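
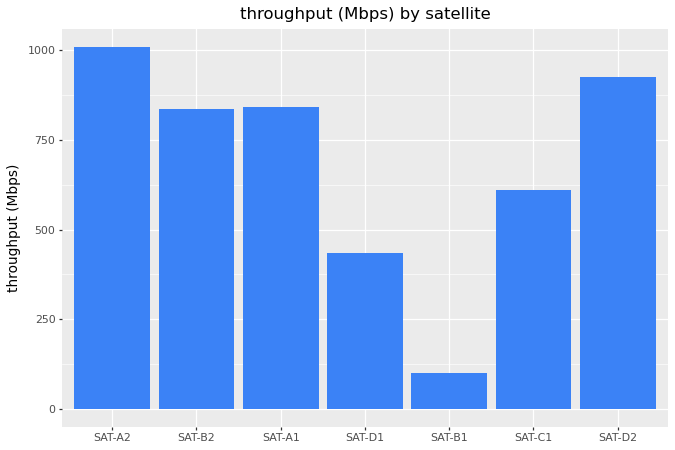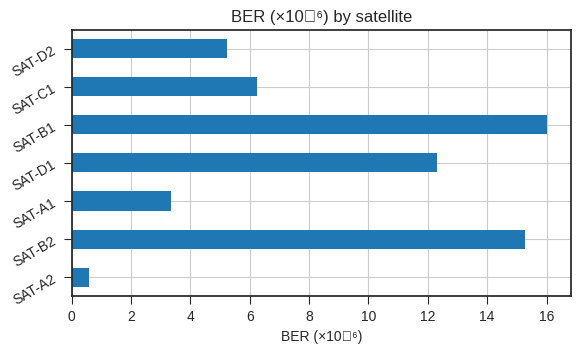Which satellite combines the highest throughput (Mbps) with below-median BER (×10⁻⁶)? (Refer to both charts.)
SAT-A2

Chart 2 median BER (×10⁻⁶) ≈ 6; below-median satellites: SAT-A2, SAT-A1, SAT-D2. Among those, SAT-A2 has the highest throughput (Mbps) (≈ 1000).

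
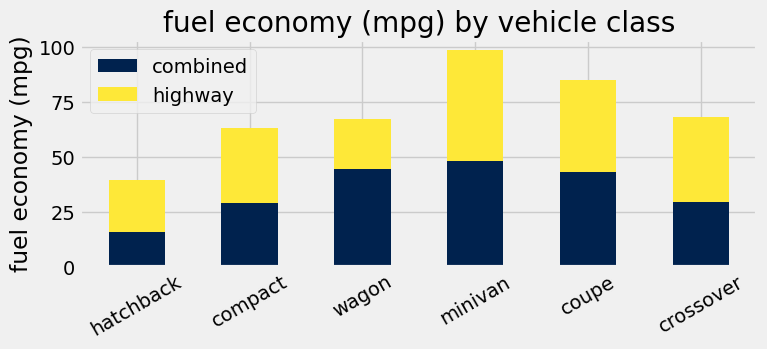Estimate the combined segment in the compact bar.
≈ 30

combined top ≈ 30, bottom ≈ 0; segment ≈ 30.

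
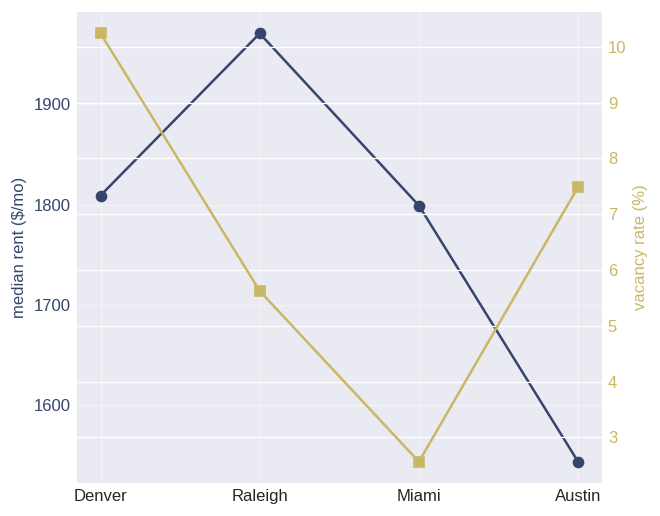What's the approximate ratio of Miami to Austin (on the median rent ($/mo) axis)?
Miami ≈ 1800, Austin ≈ 1550; 1800/1550 ≈ 1.16.

≈ 1.16×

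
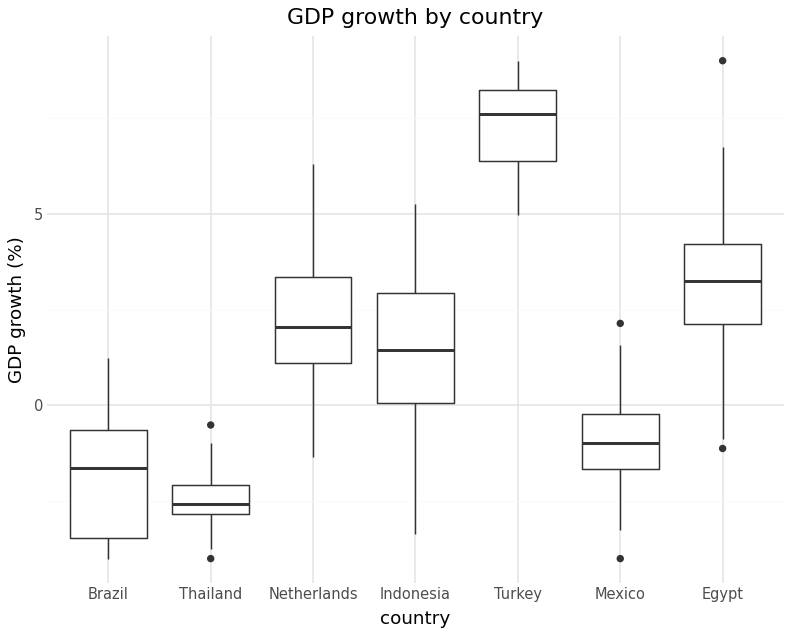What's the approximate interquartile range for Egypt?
Q3 ≈ 4, Q1 ≈ 2; IQR ≈ 2.

≈ 2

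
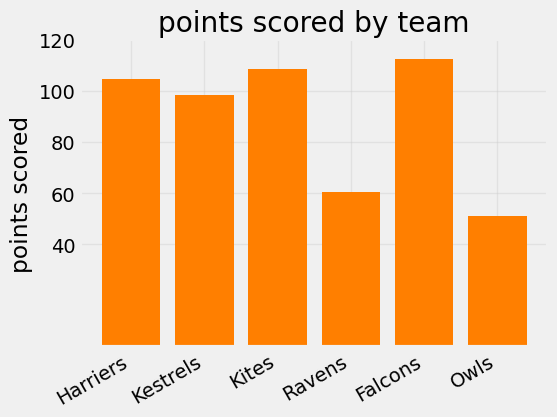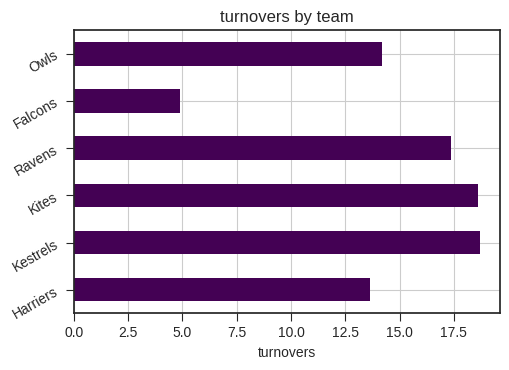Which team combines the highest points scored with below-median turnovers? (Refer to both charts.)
Chart 2 median turnovers ≈ 16; below-median teams: Harriers, Falcons, Owls. Among those, Falcons has the highest points scored (≈ 120).

Falcons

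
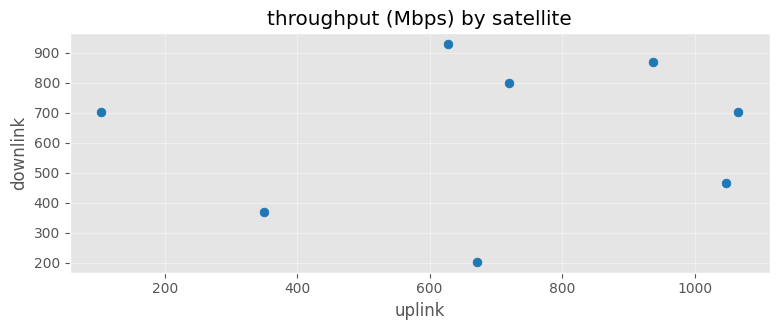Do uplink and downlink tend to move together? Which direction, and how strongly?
Points are roughly uncorrelated; weak (|r| ≈ 0.1).

no clear correlation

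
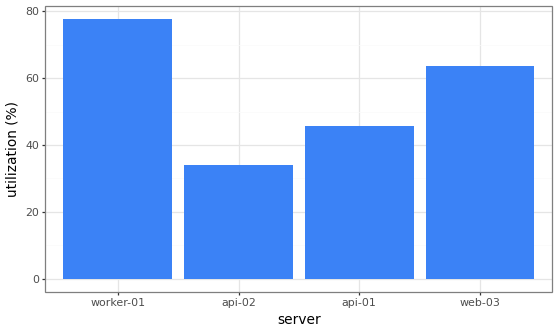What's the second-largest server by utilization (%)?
Top 3: worker-01 ≈ 80, web-03 ≈ 60, api-01 ≈ 50.

web-03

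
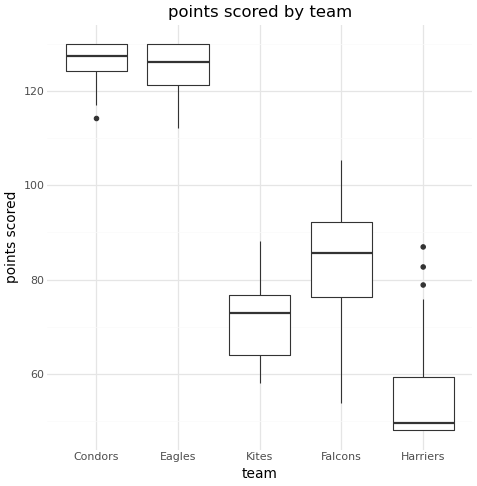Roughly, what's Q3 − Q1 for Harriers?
Q3 ≈ 60, Q1 ≈ 50; IQR ≈ 10.

≈ 10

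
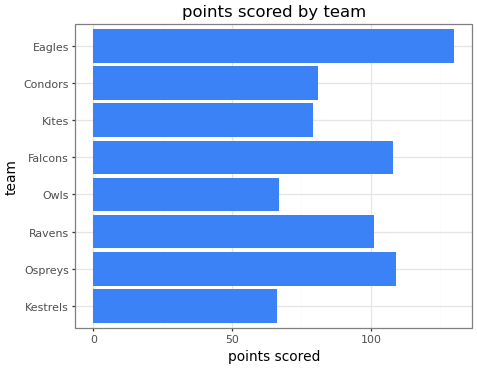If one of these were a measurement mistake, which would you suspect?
Eagles

Eagles ≈ 120; the rest sit between ≈ 60 and ≈ 100.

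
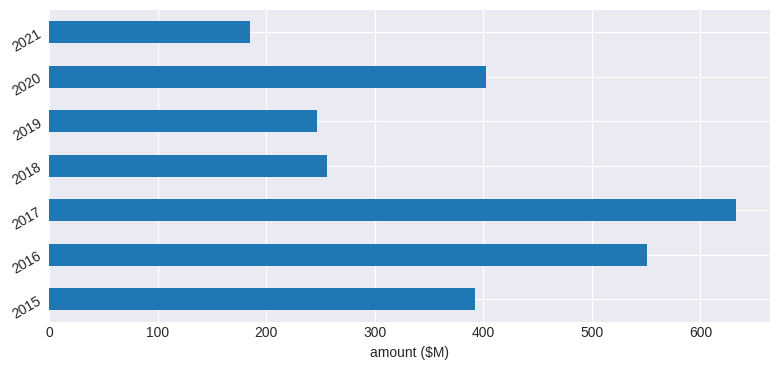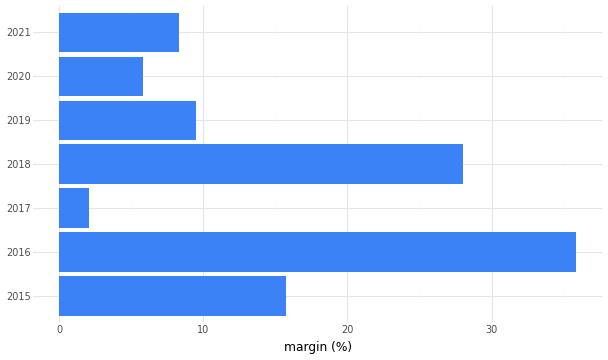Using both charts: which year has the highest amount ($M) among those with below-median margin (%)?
2017

Chart 2 median margin (%) ≈ 10; below-median years: 2017, 2020, 2021. Among those, 2017 has the highest amount ($M) (≈ 600).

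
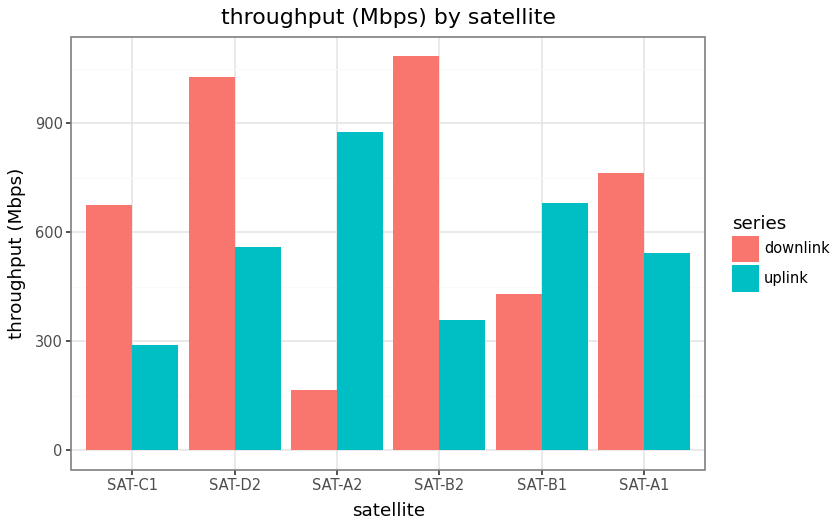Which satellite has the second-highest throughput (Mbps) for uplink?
Top 3 for uplink: SAT-A2 ≈ 900, SAT-B1 ≈ 700, SAT-D2 ≈ 600.

SAT-B1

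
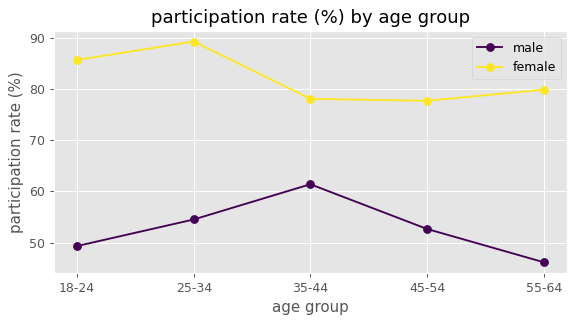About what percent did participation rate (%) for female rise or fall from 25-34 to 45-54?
≈ -11.1%

25-34 ≈ 90, 45-54 ≈ 80; (80 − 90) / 90 ≈ -11.1%.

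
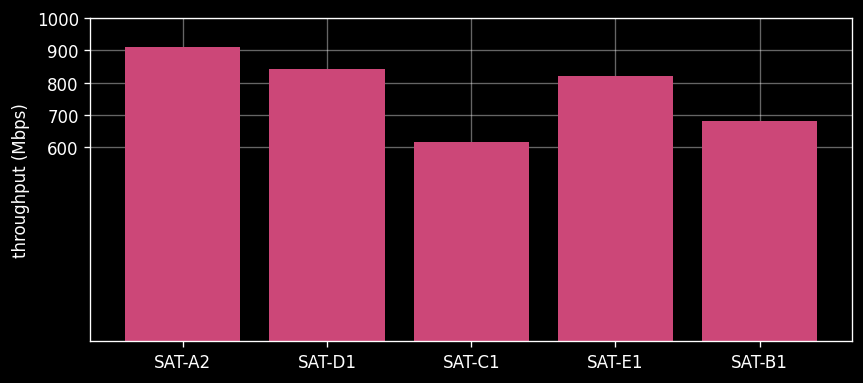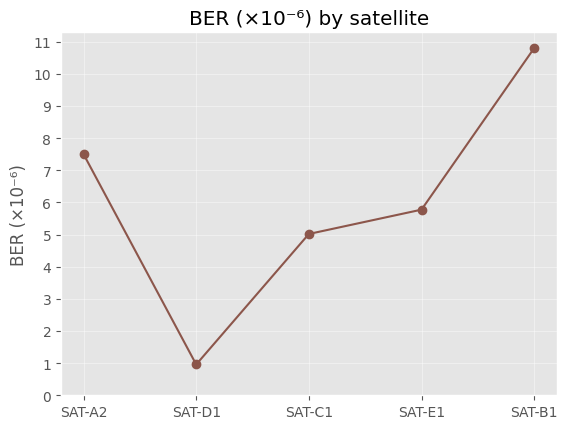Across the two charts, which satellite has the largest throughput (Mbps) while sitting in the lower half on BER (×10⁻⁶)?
SAT-D1

Chart 2 median BER (×10⁻⁶) ≈ 6; below-median satellites: SAT-D1, SAT-C1. Among those, SAT-D1 has the highest throughput (Mbps) (≈ 800).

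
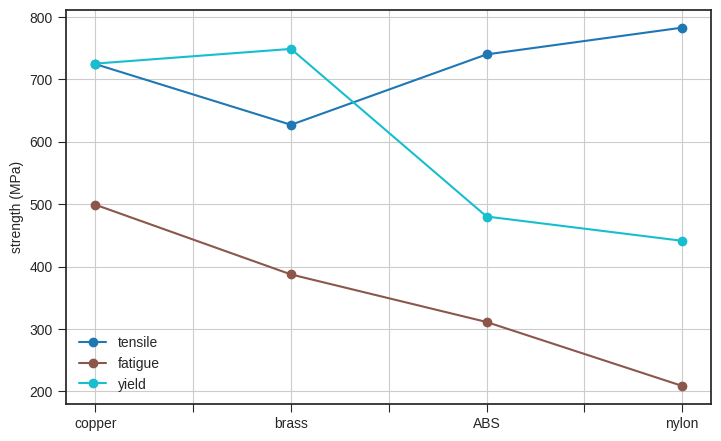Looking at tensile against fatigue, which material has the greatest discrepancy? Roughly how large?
nylon, ≈ 600 MPa

nylon: tensile ≈ 800, fatigue ≈ 200 → gap ≈ 600. Next-largest (ABS) is only ≈ 450.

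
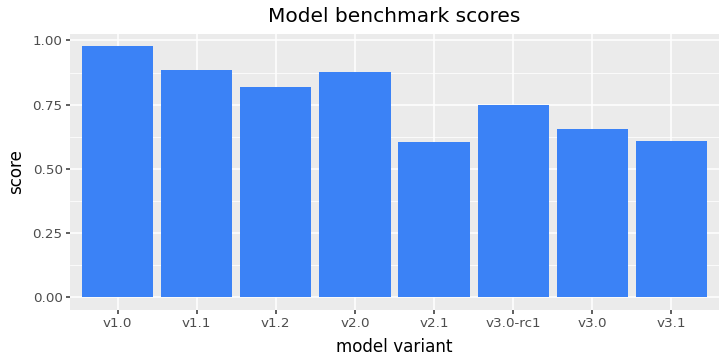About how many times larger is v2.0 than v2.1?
v2.0 ≈ 0.9, v2.1 ≈ 0.6; 0.9/0.6 ≈ 1.5.

≈ 1.5×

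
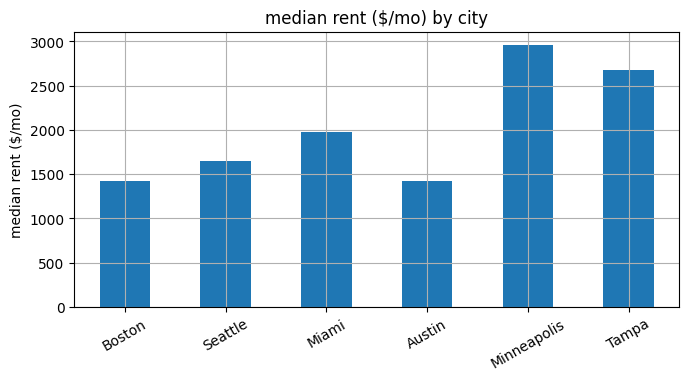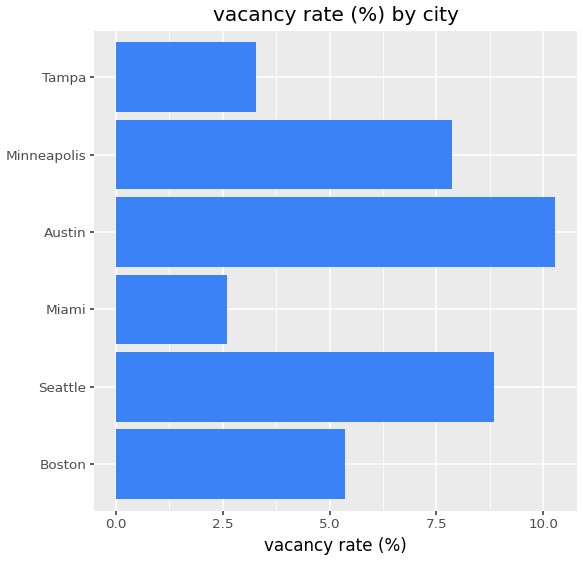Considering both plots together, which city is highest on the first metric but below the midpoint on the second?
Chart 2 median vacancy rate (%) ≈ 7; below-median cities: Boston, Miami, Tampa. Among those, Tampa has the highest median rent ($/mo) (≈ 2500).

Tampa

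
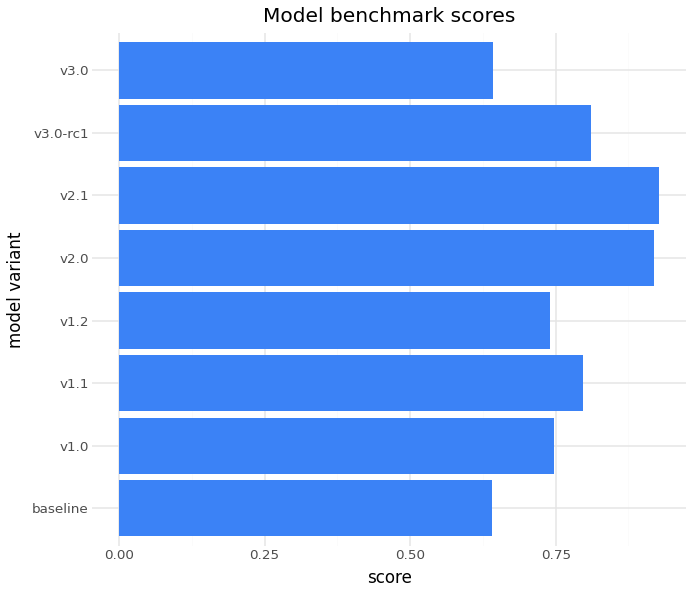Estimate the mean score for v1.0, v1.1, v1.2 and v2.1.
≈ 0.78

(0.7 + 0.8 + 0.7 + 0.9) / 4 ≈ 0.78.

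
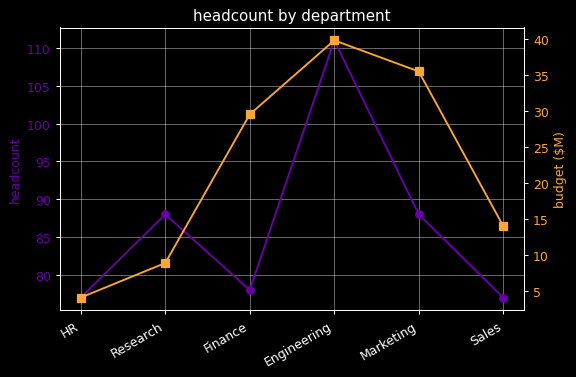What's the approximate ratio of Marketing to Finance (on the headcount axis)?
≈ 1.12×

Marketing ≈ 90, Finance ≈ 80; 90/80 ≈ 1.12.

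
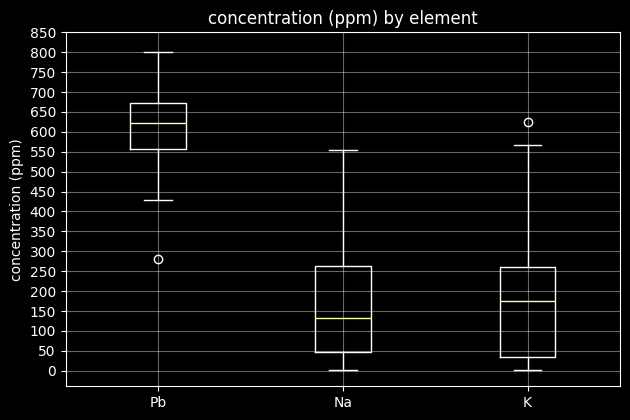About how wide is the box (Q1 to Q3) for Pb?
≈ 100

Q3 ≈ 650, Q1 ≈ 550; IQR ≈ 100.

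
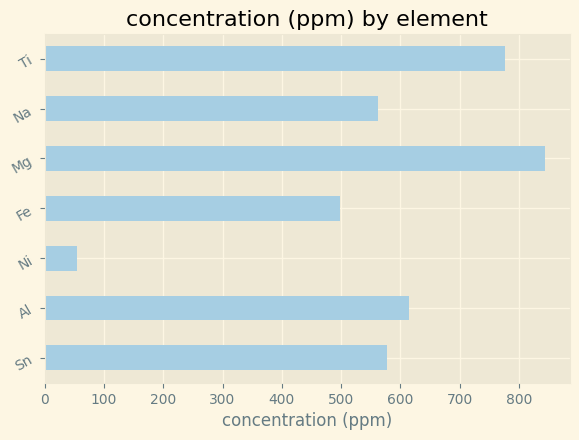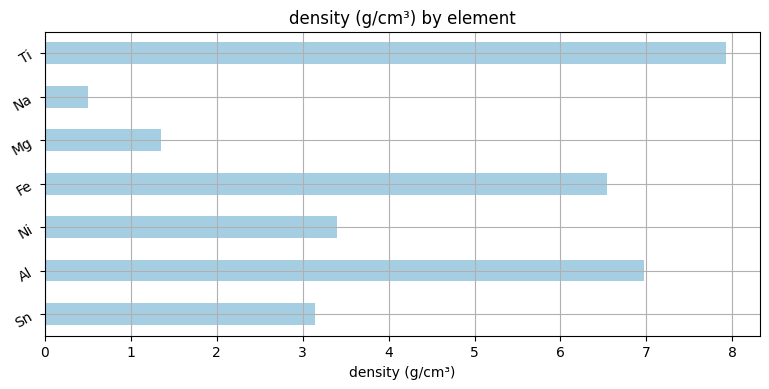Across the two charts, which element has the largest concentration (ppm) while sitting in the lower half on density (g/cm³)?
Chart 2 median density (g/cm³) ≈ 3; below-median elements: Sn, Mg, Na. Among those, Mg has the highest concentration (ppm) (≈ 800).

Mg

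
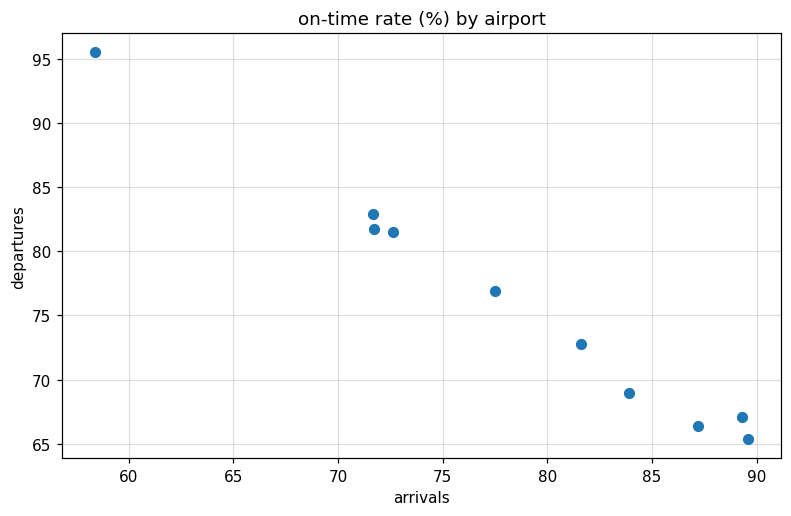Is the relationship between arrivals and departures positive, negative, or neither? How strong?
negative, strong

Points are negatively correlated; strong (|r| ≈ 1.0).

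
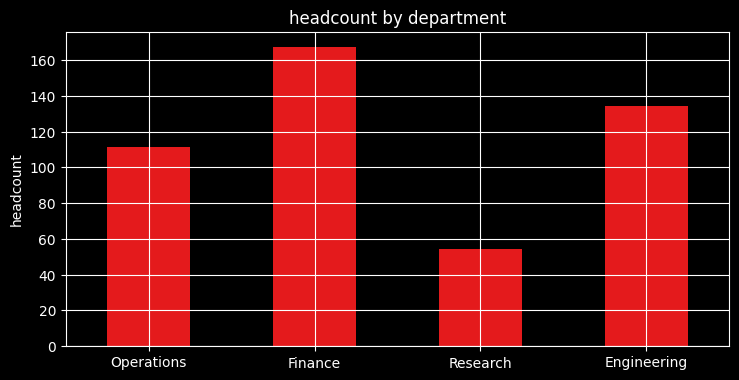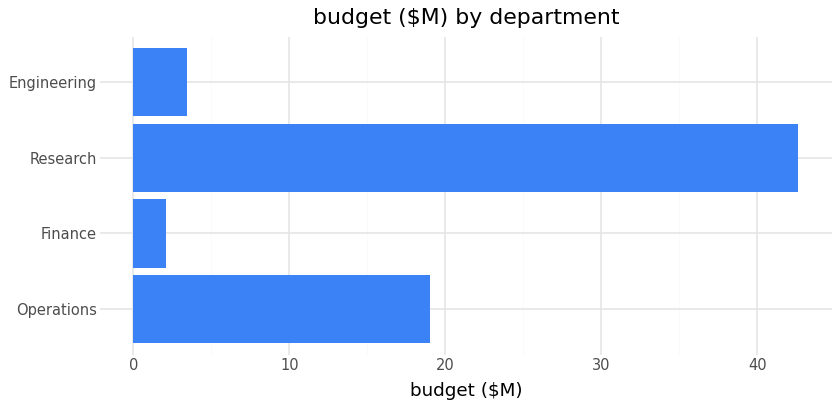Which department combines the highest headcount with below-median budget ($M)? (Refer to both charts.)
Chart 2 median budget ($M) ≈ 10; below-median departments: Finance, Engineering. Among those, Finance has the highest headcount (≈ 160).

Finance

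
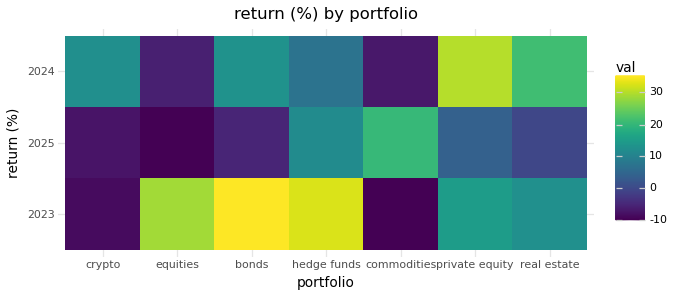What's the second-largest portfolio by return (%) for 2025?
Top 3 for 2025: commodities ≈ 20, hedge funds ≈ 10, private equity ≈ 5.

hedge funds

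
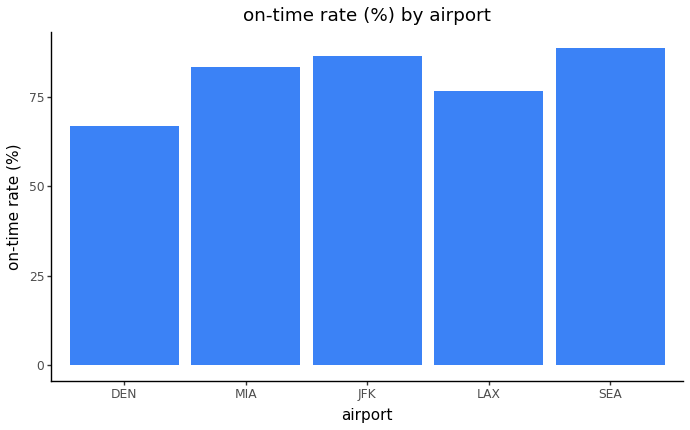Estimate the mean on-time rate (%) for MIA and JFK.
(80 + 90) / 2 ≈ 85.

≈ 85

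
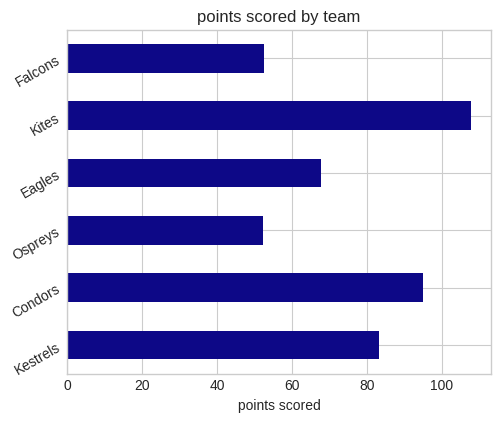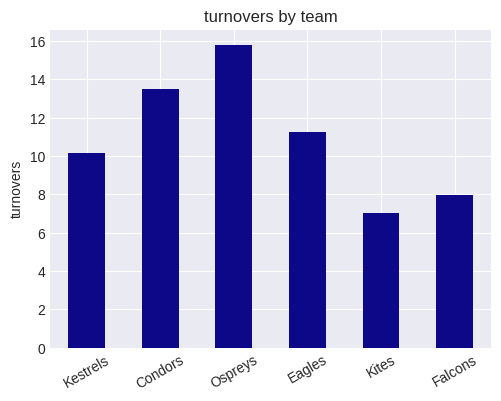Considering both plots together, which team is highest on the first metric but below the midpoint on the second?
Chart 2 median turnovers ≈ 10; below-median teams: Kestrels, Kites, Falcons. Among those, Kites has the highest points scored (≈ 110).

Kites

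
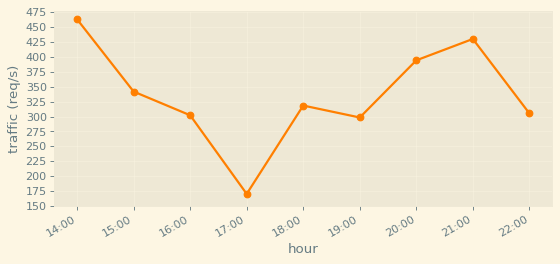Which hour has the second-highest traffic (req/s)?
21:00

Top 3: 14:00 ≈ 475, 21:00 ≈ 425, 20:00 ≈ 400.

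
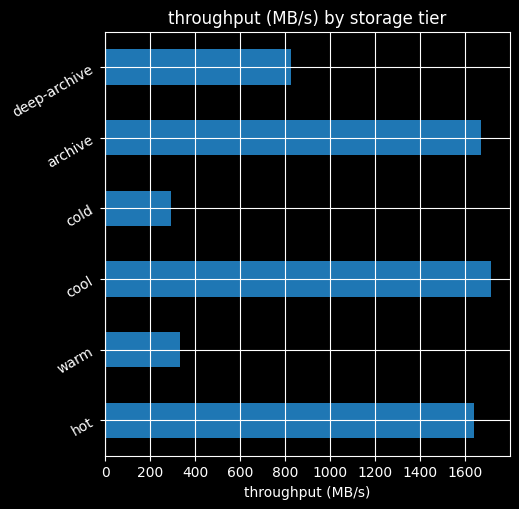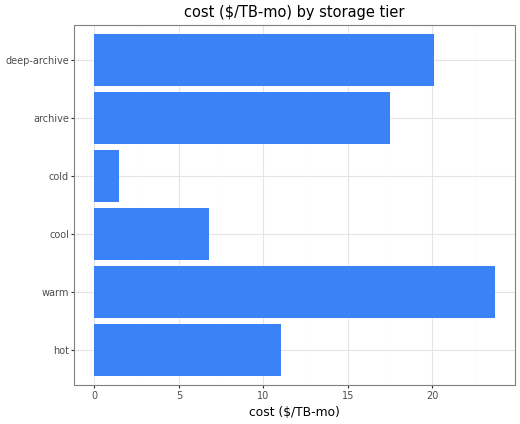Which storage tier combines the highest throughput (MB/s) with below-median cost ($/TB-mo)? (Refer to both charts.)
cool

Chart 2 median cost ($/TB-mo) ≈ 15; below-median storage tiers: hot, cool, cold. Among those, cool has the highest throughput (MB/s) (≈ 1800).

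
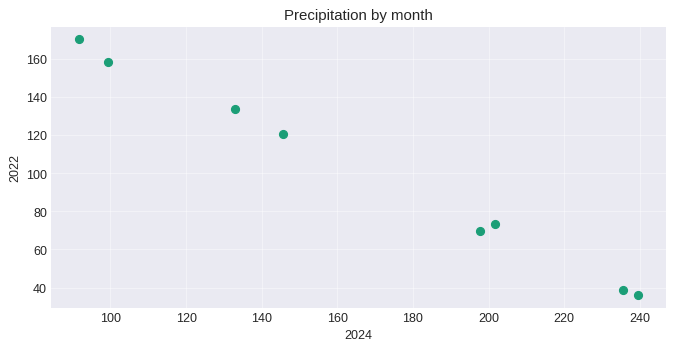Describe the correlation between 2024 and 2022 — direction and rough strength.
negative, strong

Points are negatively correlated; strong (|r| ≈ 1.0).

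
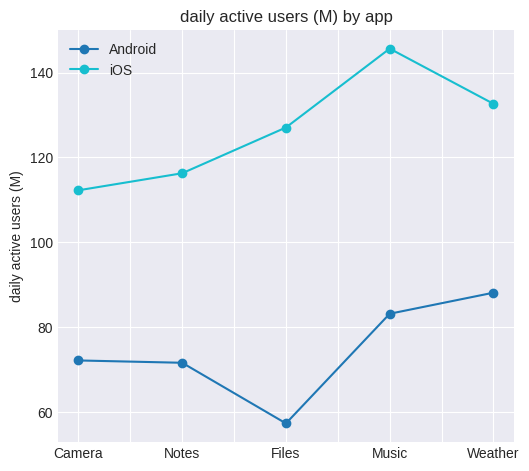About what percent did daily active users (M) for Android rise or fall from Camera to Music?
Camera ≈ 70, Music ≈ 80; (80 − 70) / 70 ≈ +14.3%.

≈ +14.3%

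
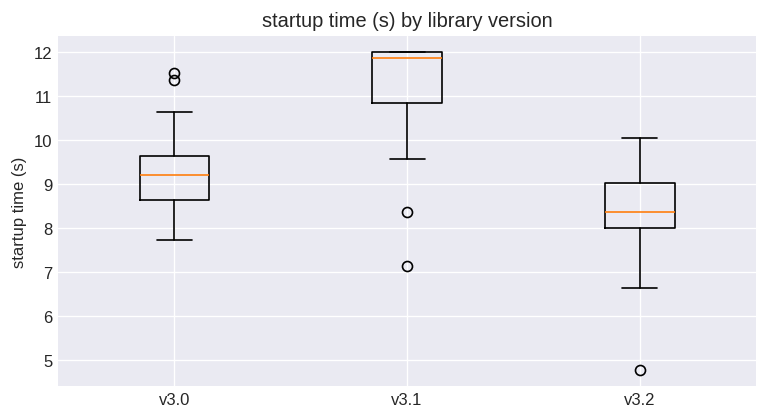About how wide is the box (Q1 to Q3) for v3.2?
Q3 ≈ 9.0, Q1 ≈ 8.0; IQR ≈ 1.0.

≈ 1.0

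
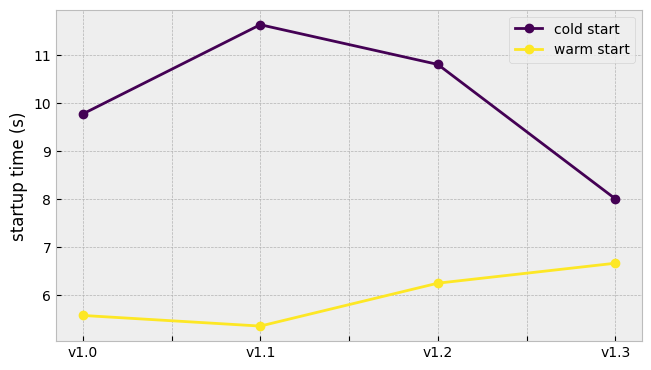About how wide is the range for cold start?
Max v1.1 ≈ 12, min v1.3 ≈ 8; range ≈ 4.

≈ 4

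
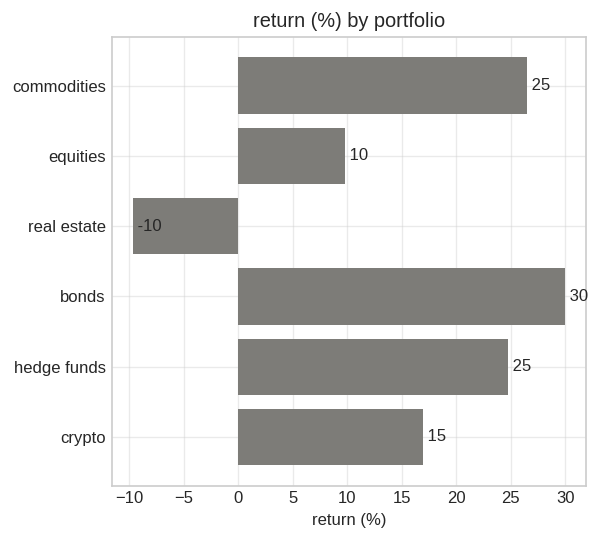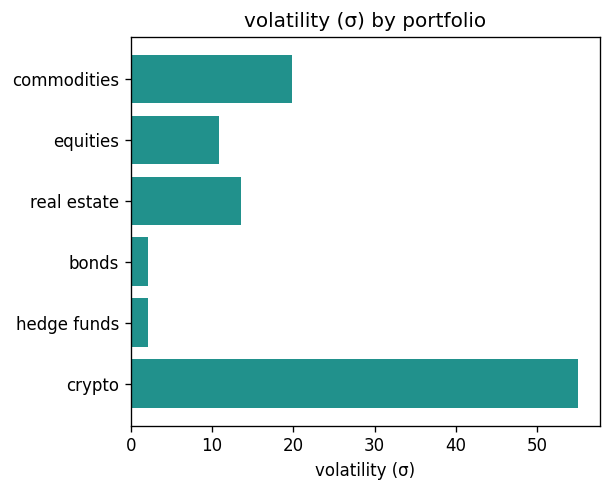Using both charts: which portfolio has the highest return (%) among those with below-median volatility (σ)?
Chart 2 median volatility (σ) ≈ 10; below-median portfolios: equities, bonds, hedge funds. Among those, bonds has the highest return (%) (≈ 30).

bonds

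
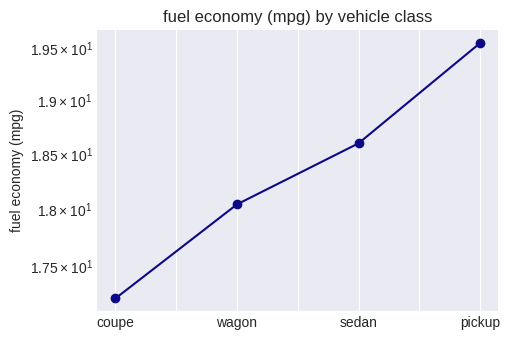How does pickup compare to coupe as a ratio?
≈ 1.14×

pickup ≈ 19.6, coupe ≈ 17.2; 19.6/17.2 ≈ 1.14.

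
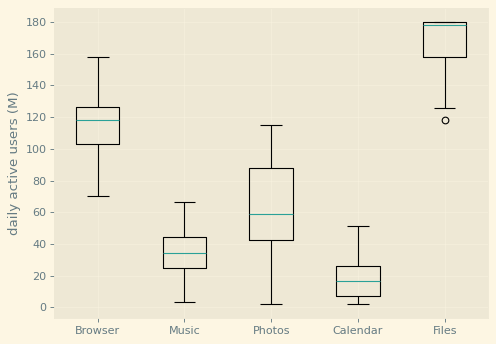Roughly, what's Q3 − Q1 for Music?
≈ 20

Q3 ≈ 40, Q1 ≈ 20; IQR ≈ 20.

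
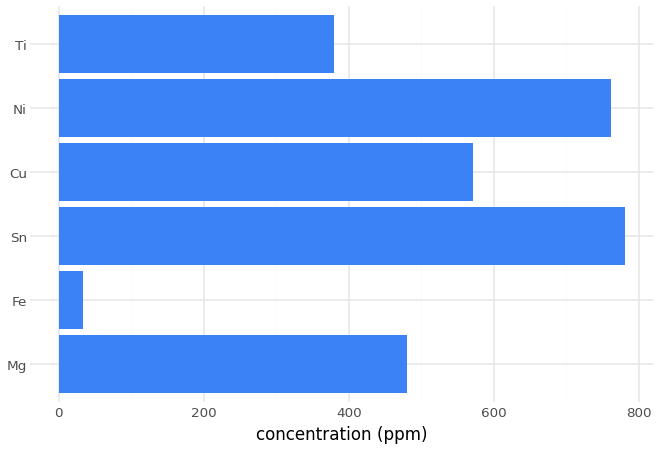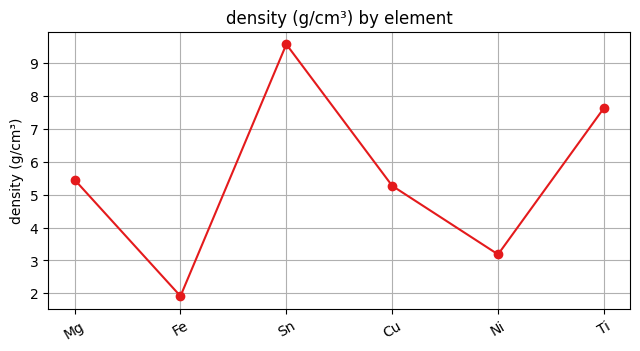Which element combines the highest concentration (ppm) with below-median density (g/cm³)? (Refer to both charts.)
Chart 2 median density (g/cm³) ≈ 5; below-median elements: Fe, Cu, Ni. Among those, Ni has the highest concentration (ppm) (≈ 800).

Ni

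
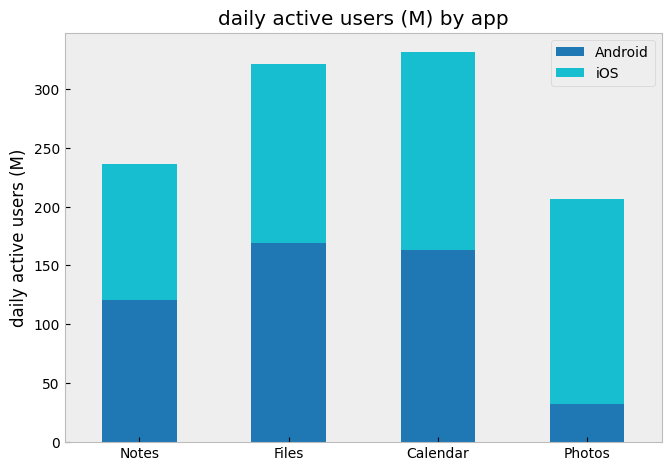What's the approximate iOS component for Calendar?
iOS top ≈ 350, bottom ≈ 150; segment ≈ 200.

≈ 200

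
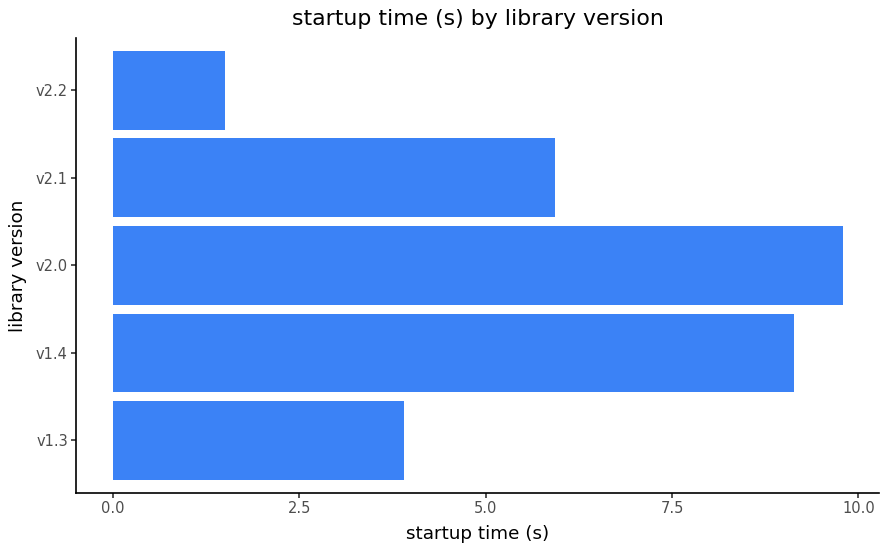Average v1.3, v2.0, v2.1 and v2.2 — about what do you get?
≈ 6

(4 + 10 + 6 + 2) / 4 ≈ 6.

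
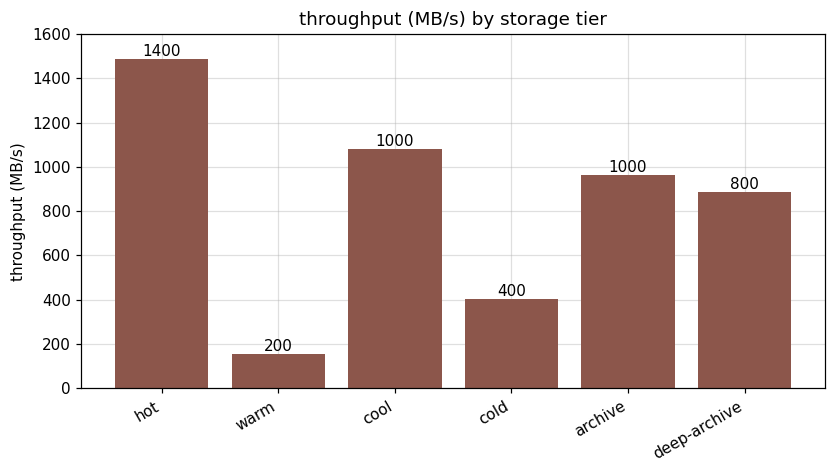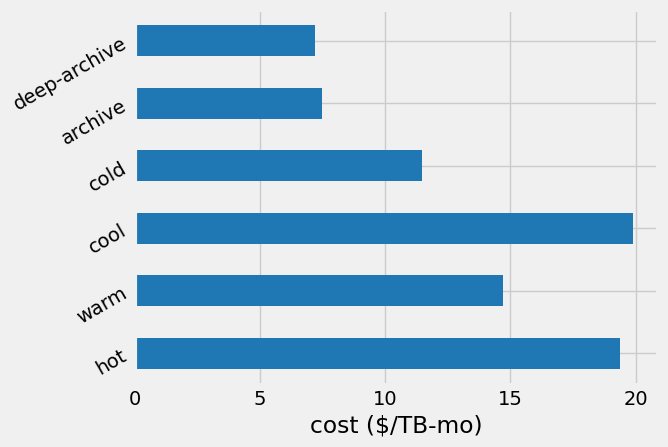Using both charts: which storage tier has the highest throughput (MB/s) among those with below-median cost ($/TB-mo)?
Chart 2 median cost ($/TB-mo) ≈ 14; below-median storage tiers: cold, archive, deep-archive. Among those, archive has the highest throughput (MB/s) (≈ 1000).

archive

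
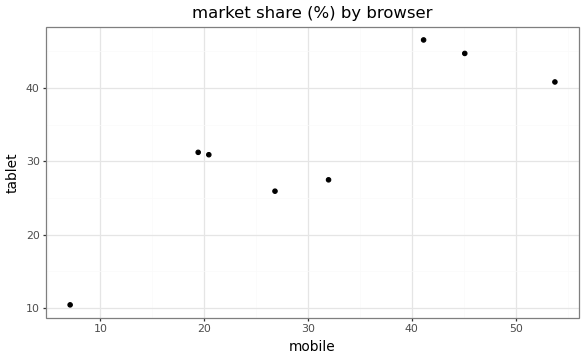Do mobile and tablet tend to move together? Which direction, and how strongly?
positive, strong

Points are positively correlated; strong (|r| ≈ 0.9).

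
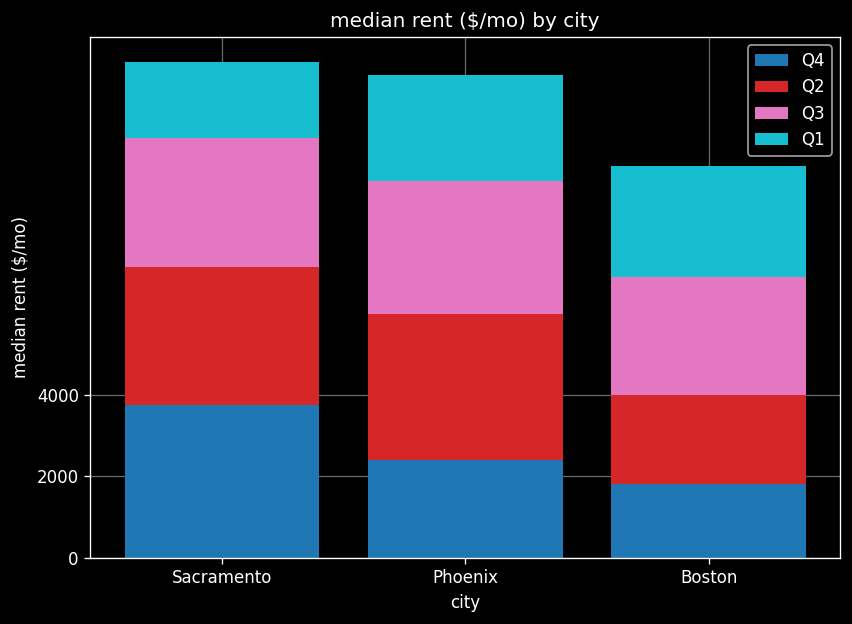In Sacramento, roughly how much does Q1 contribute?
≈ 2000

Q1 top ≈ 12000, bottom ≈ 10000; segment ≈ 2000.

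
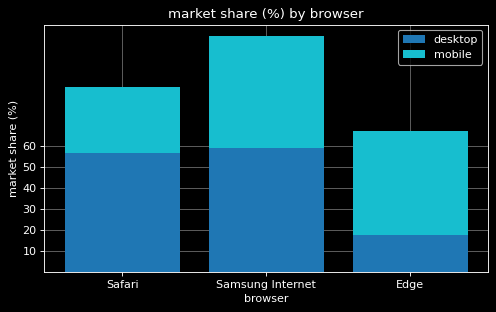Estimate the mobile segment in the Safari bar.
≈ 30

mobile top ≈ 90, bottom ≈ 60; segment ≈ 30.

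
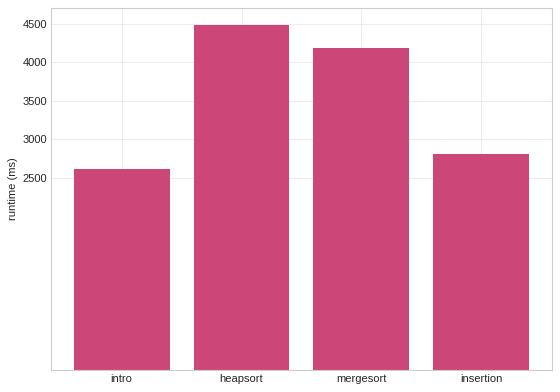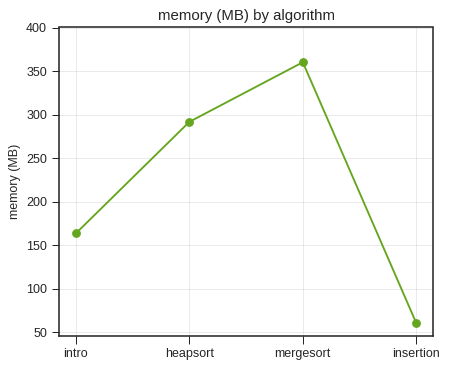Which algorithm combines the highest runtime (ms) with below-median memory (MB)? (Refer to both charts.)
insertion

Chart 2 median memory (MB) ≈ 250; below-median algorithms: intro, insertion. Among those, insertion has the highest runtime (ms) (≈ 3000).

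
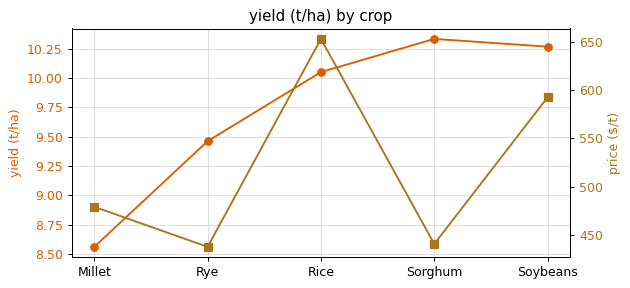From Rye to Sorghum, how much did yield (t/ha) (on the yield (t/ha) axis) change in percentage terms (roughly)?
≈ +10.6%

Rye ≈ 9.4, Sorghum ≈ 10.4; (10.4 − 9.4) / 9.4 ≈ +10.6%.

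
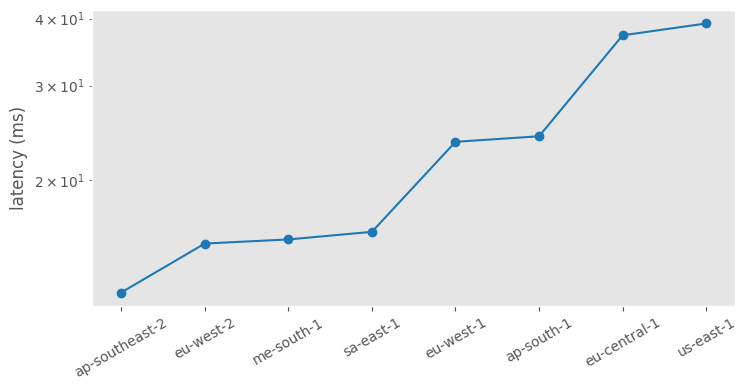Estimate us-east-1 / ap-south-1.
us-east-1 ≈ 40, ap-south-1 ≈ 25; 40/25 ≈ 1.6.

≈ 1.6×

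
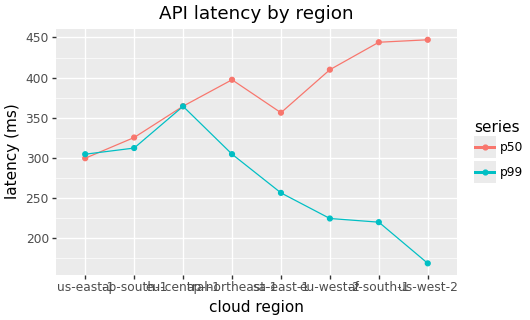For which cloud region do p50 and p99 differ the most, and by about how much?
us-west-2, ≈ 275 ms

us-west-2: p50 ≈ 450, p99 ≈ 175 → gap ≈ 275. Next-largest (af-south-1) is only ≈ 225.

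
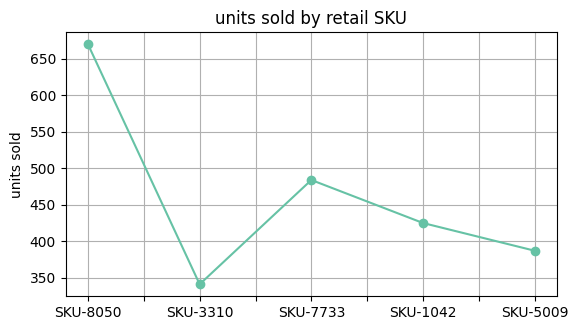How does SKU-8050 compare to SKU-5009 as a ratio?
≈ 1.62×

SKU-8050 ≈ 650, SKU-5009 ≈ 400; 650/400 ≈ 1.62.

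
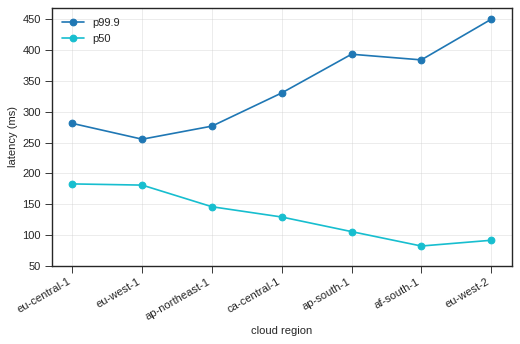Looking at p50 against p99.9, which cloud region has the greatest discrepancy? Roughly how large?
eu-west-2: p50 ≈ 100, p99.9 ≈ 450 → gap ≈ 350. Next-largest (af-south-1) is only ≈ 300.

eu-west-2, ≈ 350 ms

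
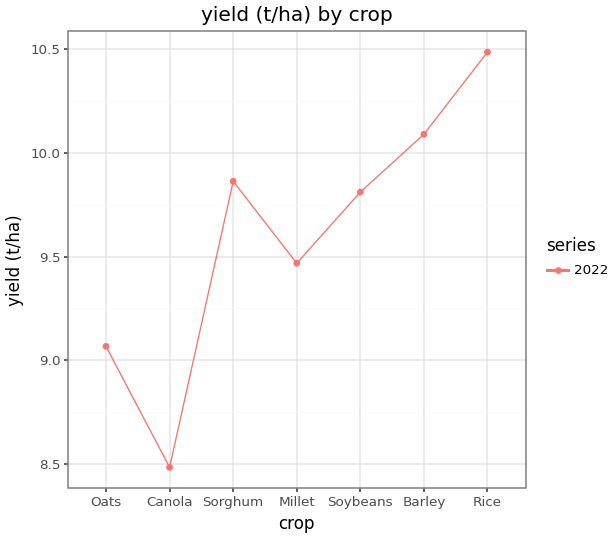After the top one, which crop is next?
Barley

Top 3: Rice ≈ 10.4, Barley ≈ 10.0, Sorghum ≈ 9.8.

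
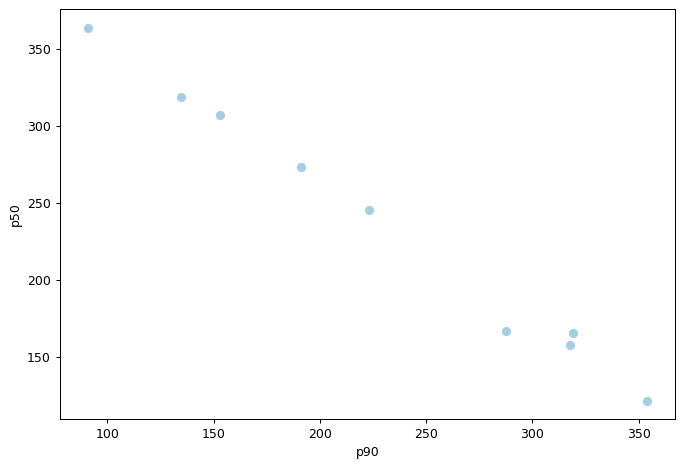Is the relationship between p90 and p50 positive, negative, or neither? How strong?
negative, strong

Points are negatively correlated; strong (|r| ≈ 1.0).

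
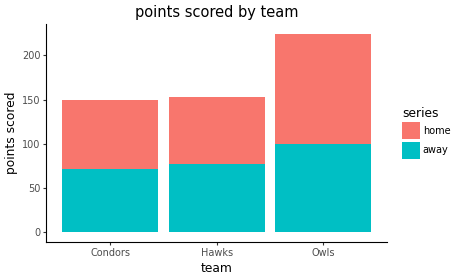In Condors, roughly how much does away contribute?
away top ≈ 80, bottom ≈ 0; segment ≈ 80.

≈ 80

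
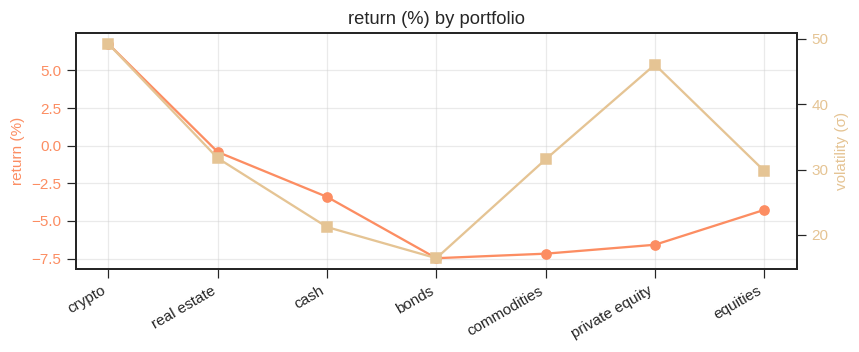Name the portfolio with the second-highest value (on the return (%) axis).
real estate

Top 3 (on the return (%) axis): crypto ≈ 6, real estate ≈ 0, cash ≈ -4.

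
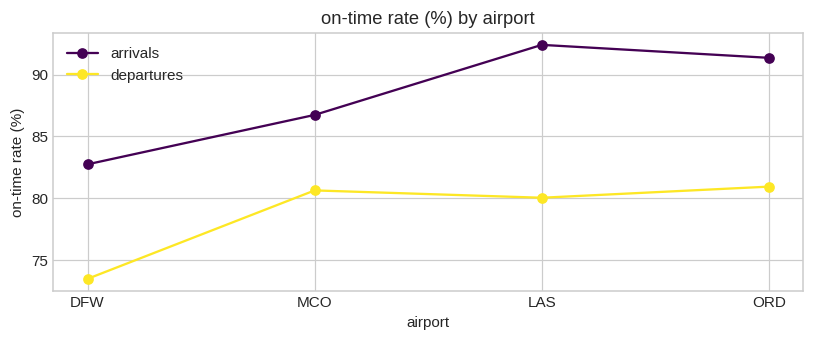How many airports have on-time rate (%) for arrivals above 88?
2

Above 88: LAS, ORD.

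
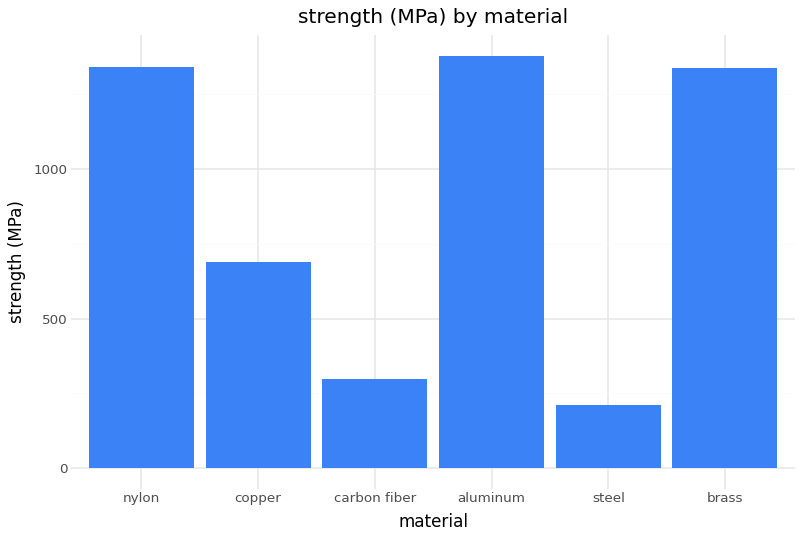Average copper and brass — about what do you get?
≈ 1000

(600 + 1400) / 2 ≈ 1000.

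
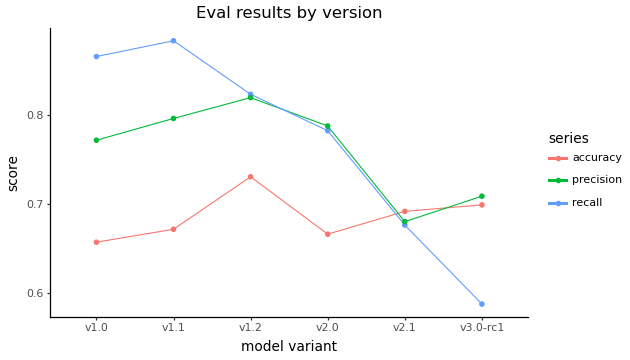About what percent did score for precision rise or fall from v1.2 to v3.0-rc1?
v1.2 ≈ 0.80, v3.0-rc1 ≈ 0.70; (0.70 − 0.80) / 0.80 ≈ -12.5%.

≈ -12.5%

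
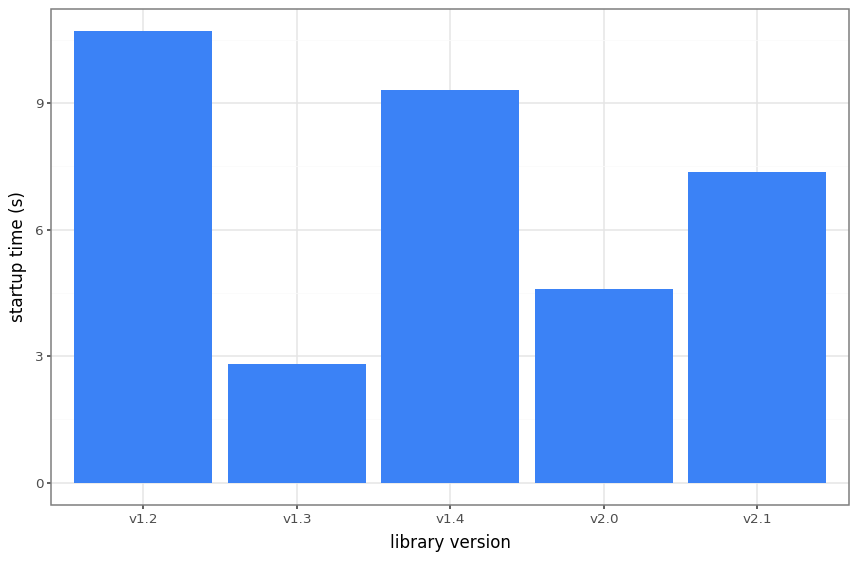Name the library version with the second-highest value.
v1.4

Top 3: v1.2 ≈ 11, v1.4 ≈ 9, v2.1 ≈ 7.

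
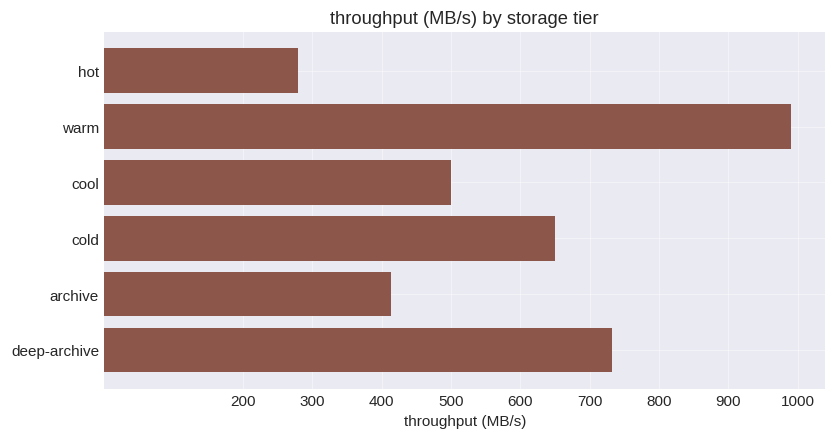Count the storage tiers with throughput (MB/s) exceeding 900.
Above 900: warm.

1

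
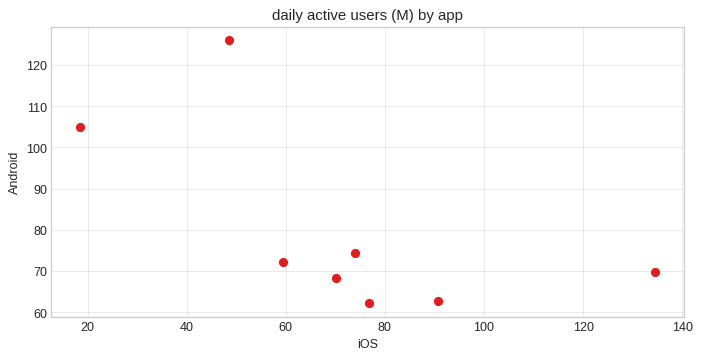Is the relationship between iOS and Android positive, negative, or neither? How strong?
Points are negatively correlated; moderate (|r| ≈ 0.6).

negative, moderate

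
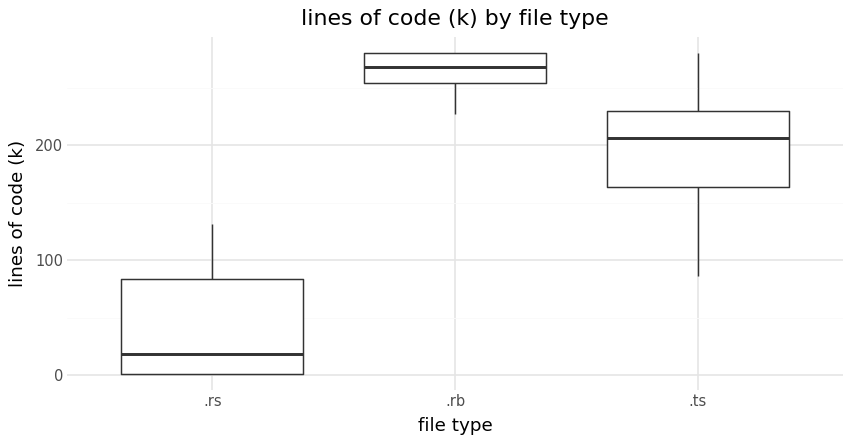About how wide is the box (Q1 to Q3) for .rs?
≈ 75

Q3 ≈ 75, Q1 ≈ 0; IQR ≈ 75.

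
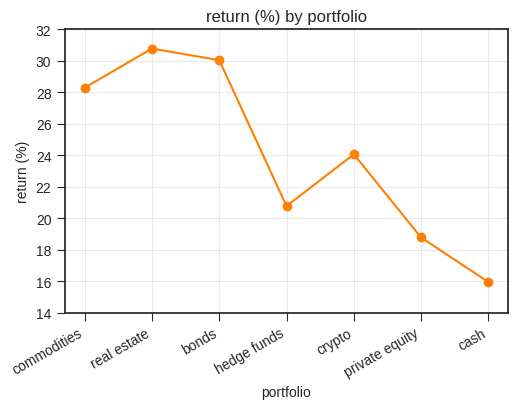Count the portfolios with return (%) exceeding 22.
Above 22: commodities, real estate, bonds, crypto.

4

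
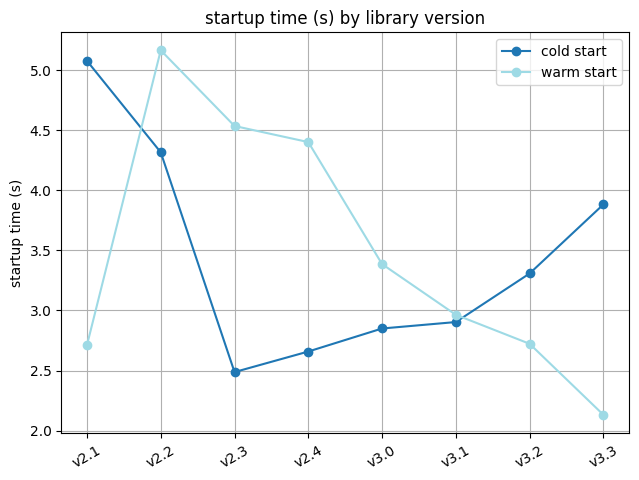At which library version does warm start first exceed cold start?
v2.2

v2.1: warm start ≈ 2.5 vs cold start ≈ 5.0 (not yet); v2.2: warm start ≈ 5.0 vs cold start ≈ 4.5 (first crossover).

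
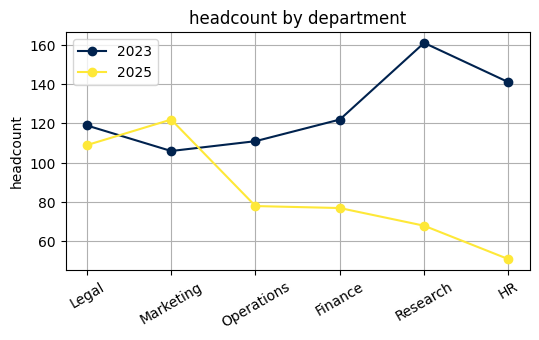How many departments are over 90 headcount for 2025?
Above 90: Legal, Marketing.

2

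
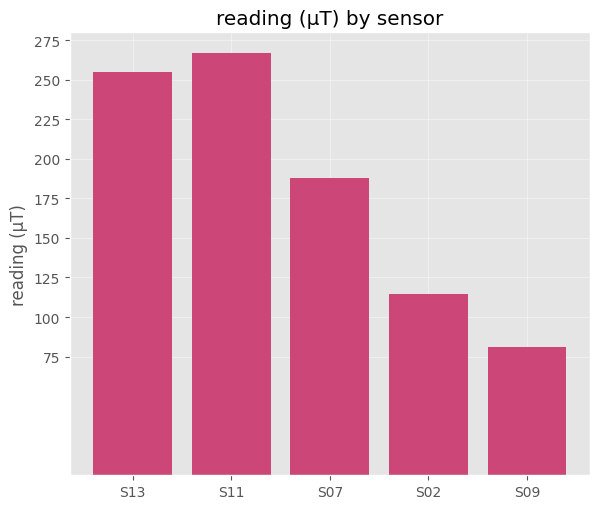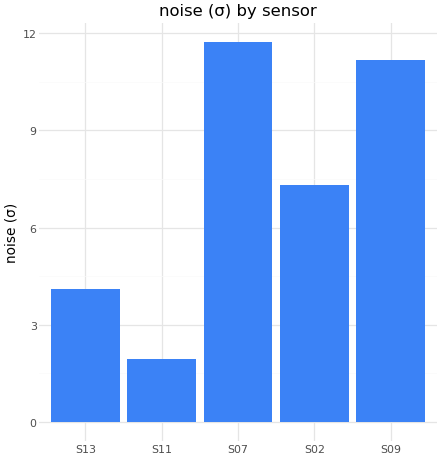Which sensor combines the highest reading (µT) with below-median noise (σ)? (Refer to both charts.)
Chart 2 median noise (σ) ≈ 8; below-median sensors: S13, S11. Among those, S11 has the highest reading (µT) (≈ 275).

S11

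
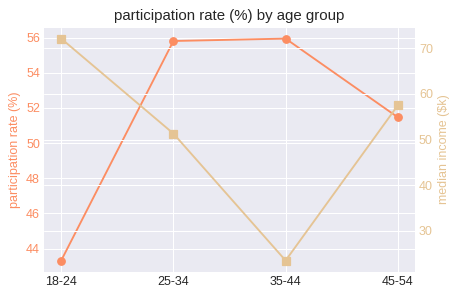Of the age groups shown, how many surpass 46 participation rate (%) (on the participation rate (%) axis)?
3

Above 46: 25-34, 35-44, 45-54.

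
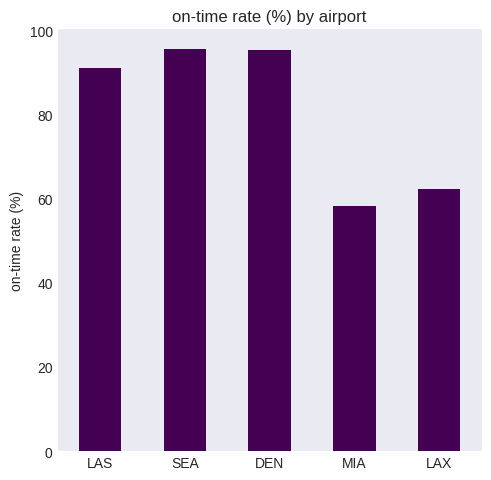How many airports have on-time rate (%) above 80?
3

Above 80: LAS, SEA, DEN.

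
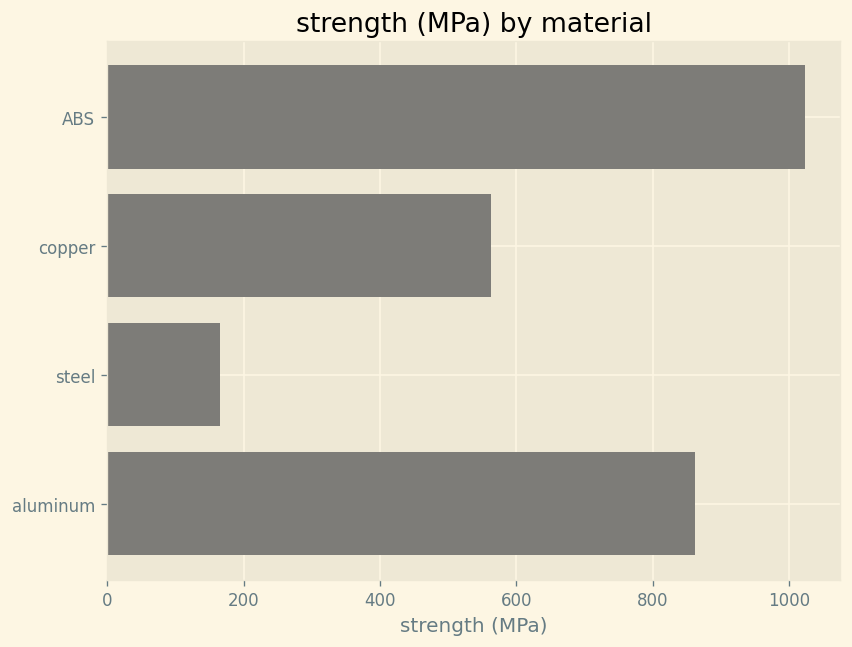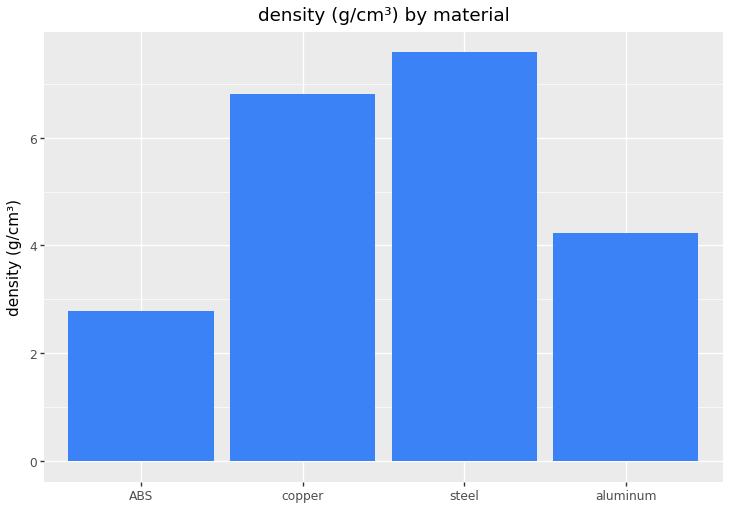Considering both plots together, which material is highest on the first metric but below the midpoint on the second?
ABS

Chart 2 median density (g/cm³) ≈ 6; below-median materials: ABS, aluminum. Among those, ABS has the highest strength (MPa) (≈ 1000).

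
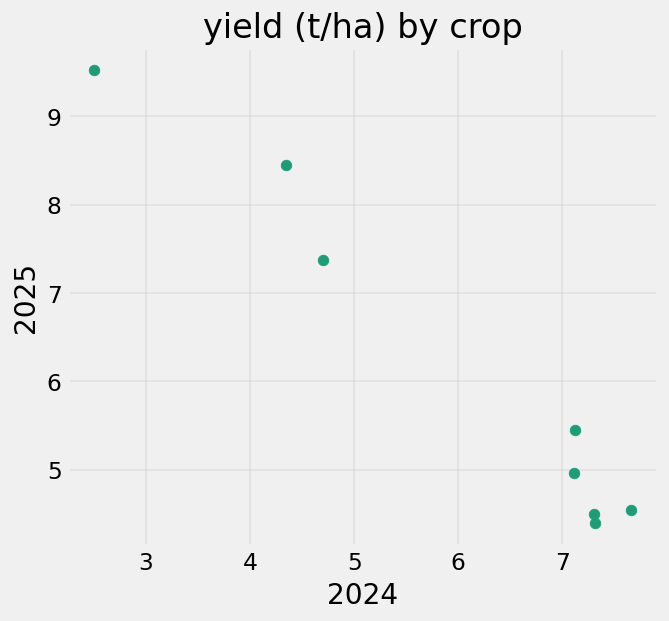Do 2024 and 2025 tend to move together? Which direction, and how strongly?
Points are negatively correlated; strong (|r| ≈ 1.0).

negative, strong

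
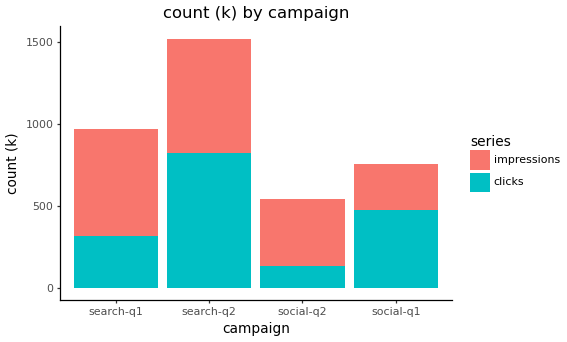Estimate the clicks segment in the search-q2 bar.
clicks top ≈ 800, bottom ≈ 0; segment ≈ 800.

≈ 800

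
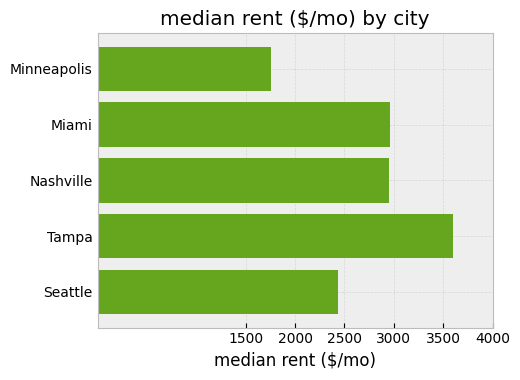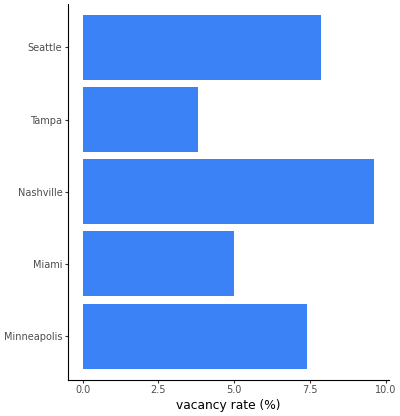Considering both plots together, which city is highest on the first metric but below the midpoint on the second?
Chart 2 median vacancy rate (%) ≈ 7; below-median cities: Miami, Tampa. Among those, Tampa has the highest median rent ($/mo) (≈ 3500).

Tampa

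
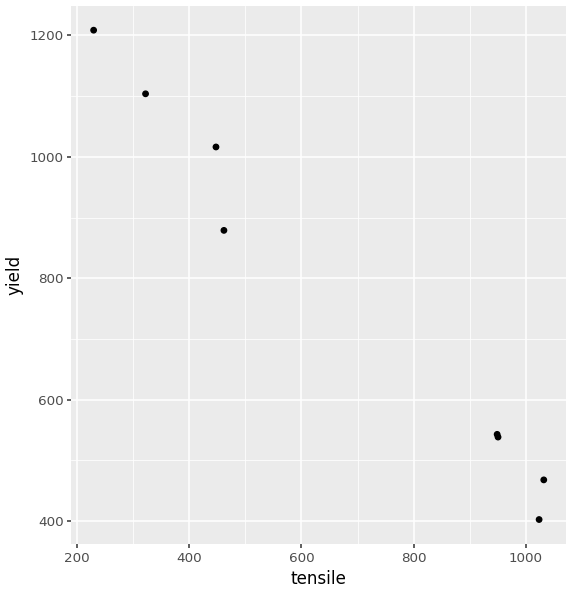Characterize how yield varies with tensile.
Points are negatively correlated; strong (|r| ≈ 1.0).

negative, strong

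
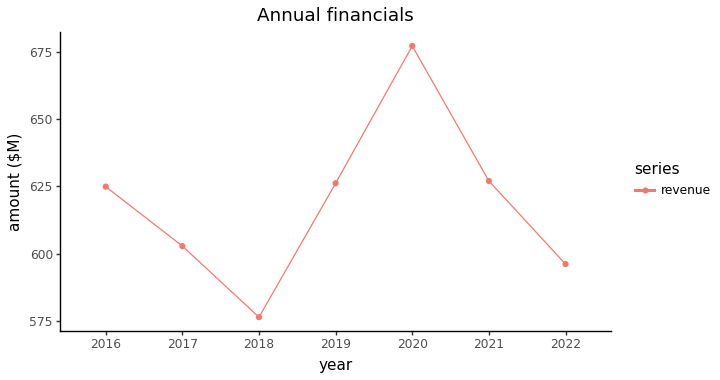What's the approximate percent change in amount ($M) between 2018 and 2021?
2018 ≈ 580, 2021 ≈ 630; (630 − 580) / 580 ≈ +8.6%.

≈ +8.6%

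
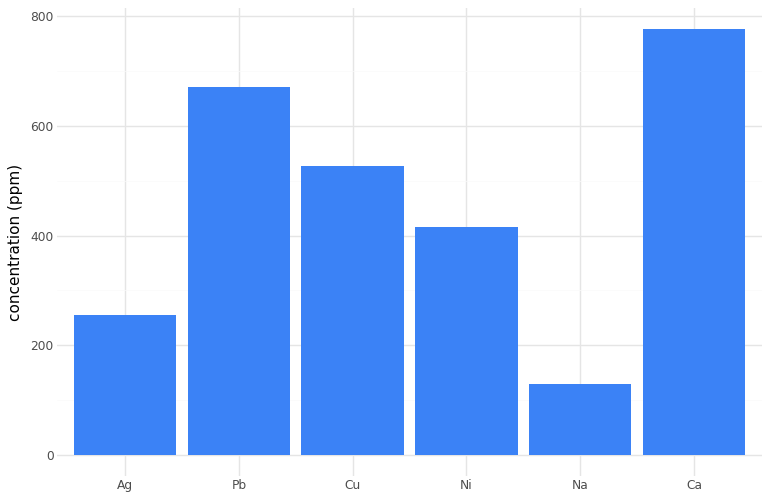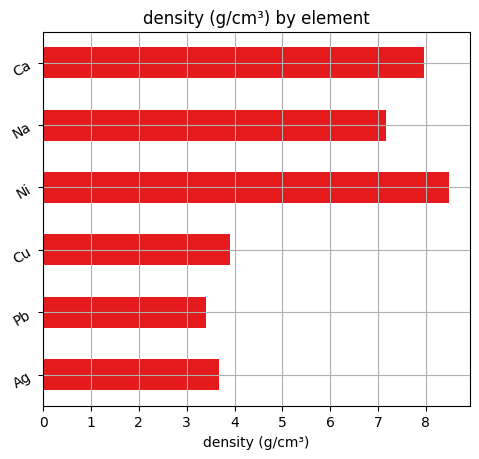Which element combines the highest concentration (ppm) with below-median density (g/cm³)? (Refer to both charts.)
Chart 2 median density (g/cm³) ≈ 6; below-median elements: Ag, Pb, Cu. Among those, Pb has the highest concentration (ppm) (≈ 700).

Pb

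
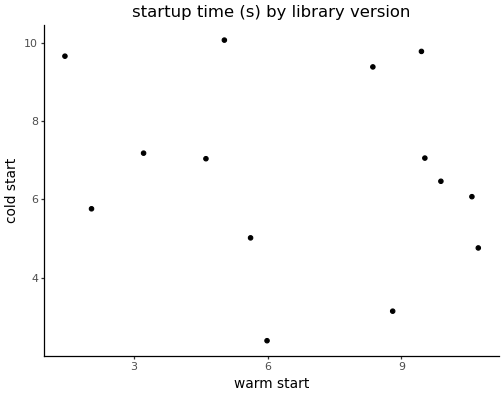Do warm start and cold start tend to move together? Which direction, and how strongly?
no clear correlation

Points are roughly uncorrelated; weak (|r| ≈ 0.2).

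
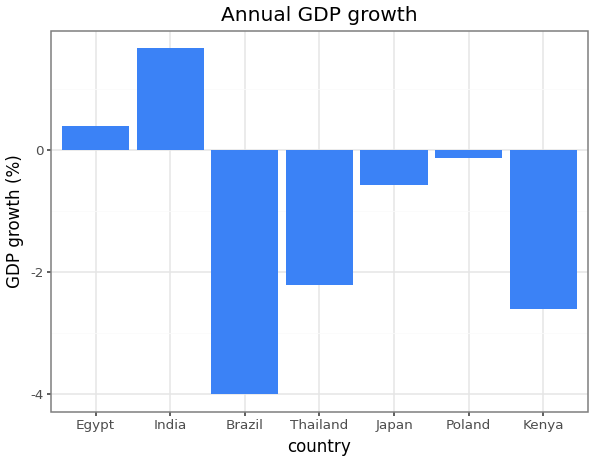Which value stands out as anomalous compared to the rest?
Brazil ≈ -4.0; the rest sit between ≈ -2.5 and ≈ 1.5.

Brazil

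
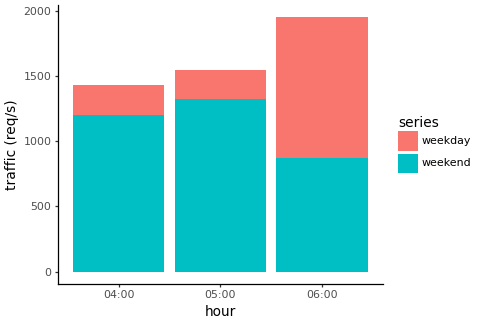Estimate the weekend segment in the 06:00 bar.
≈ 800

weekend top ≈ 800, bottom ≈ 0; segment ≈ 800.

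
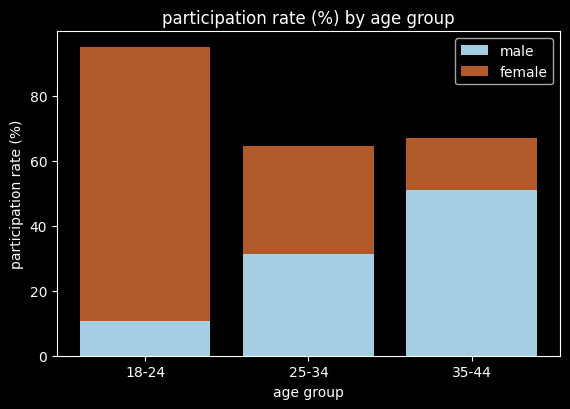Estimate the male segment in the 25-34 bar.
male top ≈ 30, bottom ≈ 0; segment ≈ 30.

≈ 30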